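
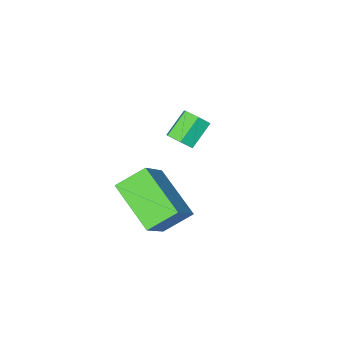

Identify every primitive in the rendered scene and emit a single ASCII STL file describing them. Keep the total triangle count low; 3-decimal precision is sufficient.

solid 
facet normal -0.642 -0.348 -0.684
outer loop
vertex 0.078 2.034 -2.073
vertex -0.849 2.433 -1.406
vertex 0.146 3.789 -3.03
endloop
endfacet
facet normal 0.766 -0.330 -0.551
outer loop
vertex 1.249 4.387 -1.854
vertex 0.078 2.034 -2.073
vertex 0.146 3.789 -3.03
endloop
endfacet
facet normal -0.642 -0.348 -0.684
outer loop
vertex 0.146 3.789 -3.03
vertex -0.849 2.433 -1.406
vertex -0.781 4.188 -2.363
endloop
endfacet
facet normal 0.034 0.878 -0.478
outer loop
vertex -0.781 4.188 -2.363
vertex 1.249 4.387 -1.854
vertex 0.146 3.789 -3.03
endloop
endfacet
facet normal -0.034 -0.878 0.478
outer loop
vertex 0.078 2.034 -2.073
vertex 0.254 3.031 -0.23
vertex -0.849 2.433 -1.406
endloop
endfacet
facet normal 0.766 -0.330 -0.551
outer loop
vertex 1.181 2.632 -0.897
vertex 0.078 2.034 -2.073
vertex 1.249 4.387 -1.854
endloop
endfacet
facet normal -0.034 -0.878 0.478
outer loop
vertex 1.181 2.632 -0.897
vertex 0.254 3.031 -0.23
vertex 0.078 2.034 -2.073
endloop
endfacet
facet normal -0.766 0.330 0.551
outer loop
vertex -0.849 2.433 -1.406
vertex 0.254 3.031 -0.23
vertex -0.781 4.188 -2.363
endloop
endfacet
facet normal 0.034 0.878 -0.478
outer loop
vertex 0.322 4.786 -1.187
vertex 1.249 4.387 -1.854
vertex -0.781 4.188 -2.363
endloop
endfacet
facet normal -0.766 0.330 0.551
outer loop
vertex -0.781 4.188 -2.363
vertex 0.254 3.031 -0.23
vertex 0.322 4.786 -1.187
endloop
endfacet
facet normal 0.642 0.348 0.684
outer loop
vertex 0.322 4.786 -1.187
vertex 1.181 2.632 -0.897
vertex 1.249 4.387 -1.854
endloop
endfacet
facet normal 0.642 0.348 0.684
outer loop
vertex 0.254 3.031 -0.23
vertex 1.181 2.632 -0.897
vertex 0.322 4.786 -1.187
endloop
endfacet
facet normal 0.757 0.129 -0.640
outer loop
vertex -2.62 0.458 -1.886
vertex -2.987 0.636 -2.284
vertex -2.749 1.011 -1.927
endloop
endfacet
facet normal 0.612 0.200 0.765
outer loop
vertex -2.62 0.458 -1.886
vertex -2.749 1.011 -1.927
vertex -3.506 0.306 -1.137
endloop
endfacet
facet normal 0.612 0.200 0.765
outer loop
vertex -3.506 0.306 -1.137
vertex -2.749 1.011 -1.927
vertex -3.635 0.859 -1.178
endloop
endfacet
facet normal -0.758 -0.129 0.639
outer loop
vertex -3.506 0.306 -1.137
vertex -3.635 0.859 -1.178
vertex -3.873 0.484 -1.536
endloop
endfacet
facet normal 0.756 0.130 -0.641
outer loop
vertex -2.749 1.011 -1.927
vertex -2.987 0.636 -2.284
vertex -3.117 1.19 -2.325
endloop
endfacet
facet normal 0.110 0.941 0.321
outer loop
vertex -2.749 1.011 -1.927
vertex -3.117 1.19 -2.325
vertex -3.635 0.859 -1.178
endloop
endfacet
facet normal 0.110 0.941 0.321
outer loop
vertex -3.635 0.859 -1.178
vertex -3.117 1.19 -2.325
vertex -4.002 1.038 -1.576
endloop
endfacet
facet normal -0.757 -0.130 0.640
outer loop
vertex -3.635 0.859 -1.178
vertex -4.002 1.038 -1.576
vertex -3.873 0.484 -1.536
endloop
endfacet
facet normal 0.758 0.131 -0.639
outer loop
vertex -3.117 1.19 -2.325
vertex -2.987 0.636 -2.284
vertex -3.354 0.814 -2.683
endloop
endfacet
facet normal -0.504 0.741 -0.445
outer loop
vertex -3.117 1.19 -2.325
vertex -3.354 0.814 -2.683
vertex -4.002 1.038 -1.576
endloop
endfacet
facet normal -0.503 0.741 -0.444
outer loop
vertex -4.002 1.038 -1.576
vertex -3.354 0.814 -2.683
vertex -4.24 0.662 -1.934
endloop
endfacet
facet normal -0.757 -0.130 0.640
outer loop
vertex -4.002 1.038 -1.576
vertex -4.24 0.662 -1.934
vertex -3.873 0.484 -1.536
endloop
endfacet
facet normal 0.758 0.129 -0.639
outer loop
vertex -3.354 0.814 -2.683
vertex -2.987 0.636 -2.284
vertex -3.225 0.261 -2.642
endloop
endfacet
facet normal -0.612 -0.200 -0.765
outer loop
vertex -3.354 0.814 -2.683
vertex -3.225 0.261 -2.642
vertex -4.24 0.662 -1.934
endloop
endfacet
facet normal -0.612 -0.200 -0.765
outer loop
vertex -4.24 0.662 -1.934
vertex -3.225 0.261 -2.642
vertex -4.111 0.109 -1.893
endloop
endfacet
facet normal -0.757 -0.129 0.640
outer loop
vertex -4.24 0.662 -1.934
vertex -4.111 0.109 -1.893
vertex -3.873 0.484 -1.536
endloop
endfacet
facet normal 0.757 0.130 -0.640
outer loop
vertex -3.225 0.261 -2.642
vertex -2.987 0.636 -2.284
vertex -2.858 0.082 -2.244
endloop
endfacet
facet normal -0.110 -0.941 -0.321
outer loop
vertex -3.225 0.261 -2.642
vertex -2.858 0.082 -2.244
vertex -4.111 0.109 -1.893
endloop
endfacet
facet normal -0.110 -0.941 -0.321
outer loop
vertex -4.111 0.109 -1.893
vertex -2.858 0.082 -2.244
vertex -3.743 -0.07 -1.495
endloop
endfacet
facet normal -0.756 -0.130 0.641
outer loop
vertex -4.111 0.109 -1.893
vertex -3.743 -0.07 -1.495
vertex -3.873 0.484 -1.536
endloop
endfacet
facet normal 0.757 0.130 -0.640
outer loop
vertex -2.858 0.082 -2.244
vertex -2.987 0.636 -2.284
vertex -2.62 0.458 -1.886
endloop
endfacet
facet normal 0.503 -0.741 0.444
outer loop
vertex -2.858 0.082 -2.244
vertex -2.62 0.458 -1.886
vertex -3.743 -0.07 -1.495
endloop
endfacet
facet normal 0.503 -0.741 0.445
outer loop
vertex -3.743 -0.07 -1.495
vertex -2.62 0.458 -1.886
vertex -3.506 0.306 -1.137
endloop
endfacet
facet normal -0.758 -0.131 0.639
outer loop
vertex -3.743 -0.07 -1.495
vertex -3.506 0.306 -1.137
vertex -3.873 0.484 -1.536
endloop
endfacet

endsolid


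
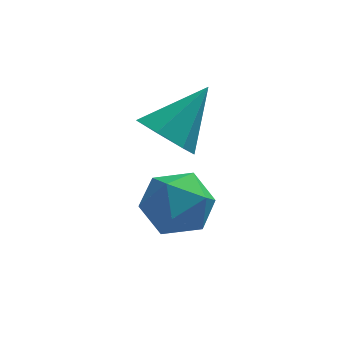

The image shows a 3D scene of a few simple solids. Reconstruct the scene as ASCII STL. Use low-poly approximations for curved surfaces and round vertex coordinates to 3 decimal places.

solid 
facet normal -0.763 0.021 0.646
outer loop
vertex 2.061 1.955 1.918
vertex 1.805 1.227 1.639
vertex 2.335 1.265 2.264
endloop
endfacet
facet normal -0.201 0.374 0.905
outer loop
vertex 2.061 1.955 1.918
vertex 2.335 1.265 2.264
vertex 2.852 1.886 2.122
endloop
endfacet
facet normal -0.037 0.895 0.445
outer loop
vertex 2.061 1.955 1.918
vertex 2.852 1.886 2.122
vertex 2.641 2.232 1.409
endloop
endfacet
facet normal -0.497 0.863 -0.097
outer loop
vertex 2.061 1.955 1.918
vertex 2.641 2.232 1.409
vertex 1.994 1.826 1.111
endloop
endfacet
facet normal -0.946 0.322 0.027
outer loop
vertex 2.061 1.955 1.918
vertex 1.994 1.826 1.111
vertex 1.805 1.227 1.639
endloop
endfacet
facet normal 0.351 -0.079 0.933
outer loop
vertex 2.852 1.886 2.122
vertex 2.335 1.265 2.264
vertex 3.086 1.114 1.969
endloop
endfacet
facet normal -0.559 -0.651 0.514
outer loop
vertex 2.335 1.265 2.264
vertex 1.805 1.227 1.639
vertex 2.439 0.708 1.671
endloop
endfacet
facet normal -0.856 -0.162 -0.491
outer loop
vertex 1.805 1.227 1.639
vertex 1.994 1.826 1.111
vertex 2.228 1.054 0.958
endloop
endfacet
facet normal -0.128 0.712 -0.691
outer loop
vertex 1.994 1.826 1.111
vertex 2.641 2.232 1.409
vertex 2.745 1.675 0.816
endloop
endfacet
facet normal 0.616 0.765 0.189
outer loop
vertex 2.641 2.232 1.409
vertex 2.852 1.886 2.122
vertex 3.275 1.713 1.441
endloop
endfacet
facet normal 0.497 -0.863 0.097
outer loop
vertex 3.019 0.985 1.162
vertex 3.086 1.114 1.969
vertex 2.439 0.708 1.671
endloop
endfacet
facet normal 0.037 -0.895 -0.445
outer loop
vertex 3.019 0.985 1.162
vertex 2.439 0.708 1.671
vertex 2.228 1.054 0.958
endloop
endfacet
facet normal 0.201 -0.374 -0.905
outer loop
vertex 3.019 0.985 1.162
vertex 2.228 1.054 0.958
vertex 2.745 1.675 0.816
endloop
endfacet
facet normal 0.763 -0.021 -0.646
outer loop
vertex 3.019 0.985 1.162
vertex 2.745 1.675 0.816
vertex 3.275 1.713 1.441
endloop
endfacet
facet normal 0.946 -0.322 -0.027
outer loop
vertex 3.019 0.985 1.162
vertex 3.275 1.713 1.441
vertex 3.086 1.114 1.969
endloop
endfacet
facet normal 0.128 -0.712 0.691
outer loop
vertex 2.439 0.708 1.671
vertex 3.086 1.114 1.969
vertex 2.335 1.265 2.264
endloop
endfacet
facet normal -0.616 -0.765 -0.189
outer loop
vertex 2.228 1.054 0.958
vertex 2.439 0.708 1.671
vertex 1.805 1.227 1.639
endloop
endfacet
facet normal -0.351 0.079 -0.933
outer loop
vertex 2.745 1.675 0.816
vertex 2.228 1.054 0.958
vertex 1.994 1.826 1.111
endloop
endfacet
facet normal 0.559 0.651 -0.514
outer loop
vertex 3.275 1.713 1.441
vertex 2.745 1.675 0.816
vertex 2.641 2.232 1.409
endloop
endfacet
facet normal 0.856 0.162 0.491
outer loop
vertex 3.086 1.114 1.969
vertex 3.275 1.713 1.441
vertex 2.852 1.886 2.122
endloop
endfacet
facet normal -0.589 -0.453 -0.669
outer loop
vertex 2.644 1.456 3.144
vertex 2.283 2.071 3.045
vertex 2.864 1.831 2.696
endloop
endfacet
facet normal 0.904 -0.416 0.096
outer loop
vertex 2.644 1.456 3.144
vertex 2.864 1.831 2.696
vertex 3.137 2.729 4.015
endloop
endfacet
facet normal -0.589 -0.454 -0.668
outer loop
vertex 2.864 1.831 2.696
vertex 2.283 2.071 3.045
vertex 2.647 2.386 2.51
endloop
endfacet
facet normal 0.906 0.237 -0.349
outer loop
vertex 2.864 1.831 2.696
vertex 2.647 2.386 2.51
vertex 3.137 2.729 4.015
endloop
endfacet
facet normal -0.590 -0.453 -0.668
outer loop
vertex 2.647 2.386 2.51
vertex 2.283 2.071 3.045
vertex 2.155 2.705 2.728
endloop
endfacet
facet normal 0.408 0.852 -0.327
outer loop
vertex 2.647 2.386 2.51
vertex 2.155 2.705 2.728
vertex 3.137 2.729 4.015
endloop
endfacet
facet normal -0.589 -0.453 -0.669
outer loop
vertex 2.155 2.705 2.728
vertex 2.283 2.071 3.045
vertex 1.76 2.546 3.184
endloop
endfacet
facet normal -0.218 0.965 0.148
outer loop
vertex 2.155 2.705 2.728
vertex 1.76 2.546 3.184
vertex 3.137 2.729 4.015
endloop
endfacet
facet normal -0.590 -0.454 -0.668
outer loop
vertex 1.76 2.546 3.184
vertex 2.283 2.071 3.045
vertex 1.758 2.03 3.536
endloop
endfacet
facet normal -0.497 0.490 0.716
outer loop
vertex 1.76 2.546 3.184
vertex 1.758 2.03 3.536
vertex 3.137 2.729 4.015
endloop
endfacet
facet normal -0.589 -0.454 -0.668
outer loop
vertex 1.758 2.03 3.536
vertex 2.283 2.071 3.045
vertex 2.151 1.545 3.519
endloop
endfacet
facet normal -0.222 -0.213 0.951
outer loop
vertex 1.758 2.03 3.536
vertex 2.151 1.545 3.519
vertex 3.137 2.729 4.015
endloop
endfacet
facet normal -0.590 -0.454 -0.668
outer loop
vertex 2.151 1.545 3.519
vertex 2.283 2.071 3.045
vertex 2.644 1.456 3.144
endloop
endfacet
facet normal 0.402 -0.618 0.676
outer loop
vertex 2.151 1.545 3.519
vertex 2.644 1.456 3.144
vertex 3.137 2.729 4.015
endloop
endfacet

endsolid


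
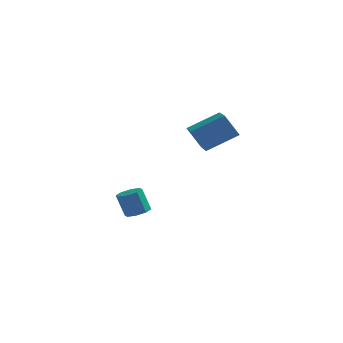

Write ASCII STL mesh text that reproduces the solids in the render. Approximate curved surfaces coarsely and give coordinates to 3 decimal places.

solid 
facet normal 0.359 -0.109 -0.927
outer loop
vertex -0.243 -0.532 -3.995
vertex -0.863 -0.642 -4.222
vertex -0.479 -0.099 -4.137
endloop
endfacet
facet normal 0.812 0.526 0.253
outer loop
vertex -0.243 -0.532 -3.995
vertex -0.479 -0.099 -4.137
vertex -0.716 -0.389 -2.771
endloop
endfacet
facet normal 0.812 0.526 0.253
outer loop
vertex -0.716 -0.389 -2.771
vertex -0.479 -0.099 -4.137
vertex -0.952 0.044 -2.913
endloop
endfacet
facet normal -0.358 0.109 0.927
outer loop
vertex -0.716 -0.389 -2.771
vertex -0.952 0.044 -2.913
vertex -1.337 -0.498 -2.998
endloop
endfacet
facet normal 0.359 -0.109 -0.927
outer loop
vertex -0.479 -0.099 -4.137
vertex -0.863 -0.642 -4.222
vertex -0.94 0.015 -4.329
endloop
endfacet
facet normal 0.247 0.969 -0.018
outer loop
vertex -0.479 -0.099 -4.137
vertex -0.94 0.015 -4.329
vertex -0.952 0.044 -2.913
endloop
endfacet
facet normal 0.246 0.969 -0.018
outer loop
vertex -0.952 0.044 -2.913
vertex -0.94 0.015 -4.329
vertex -1.414 0.158 -3.105
endloop
endfacet
facet normal -0.358 0.109 0.927
outer loop
vertex -0.952 0.044 -2.913
vertex -1.414 0.158 -3.105
vertex -1.337 -0.498 -2.998
endloop
endfacet
facet normal 0.358 -0.109 -0.927
outer loop
vertex -0.94 0.015 -4.329
vertex -0.863 -0.642 -4.222
vertex -1.357 -0.255 -4.458
endloop
endfacet
facet normal -0.460 0.843 -0.277
outer loop
vertex -0.94 0.015 -4.329
vertex -1.357 -0.255 -4.458
vertex -1.414 0.158 -3.105
endloop
endfacet
facet normal -0.461 0.843 -0.277
outer loop
vertex -1.414 0.158 -3.105
vertex -1.357 -0.255 -4.458
vertex -1.83 -0.112 -3.234
endloop
endfacet
facet normal -0.358 0.109 0.927
outer loop
vertex -1.414 0.158 -3.105
vertex -1.83 -0.112 -3.234
vertex -1.337 -0.498 -2.998
endloop
endfacet
facet normal 0.358 -0.109 -0.927
outer loop
vertex -1.357 -0.255 -4.458
vertex -0.863 -0.642 -4.222
vertex -1.484 -0.751 -4.449
endloop
endfacet
facet normal -0.900 0.224 -0.374
outer loop
vertex -1.357 -0.255 -4.458
vertex -1.484 -0.751 -4.449
vertex -1.83 -0.112 -3.234
endloop
endfacet
facet normal -0.900 0.224 -0.374
outer loop
vertex -1.83 -0.112 -3.234
vertex -1.484 -0.751 -4.449
vertex -1.957 -0.608 -3.225
endloop
endfacet
facet normal -0.359 0.109 0.927
outer loop
vertex -1.83 -0.112 -3.234
vertex -1.957 -0.608 -3.225
vertex -1.337 -0.498 -2.998
endloop
endfacet
facet normal 0.358 -0.109 -0.927
outer loop
vertex -1.484 -0.751 -4.449
vertex -0.863 -0.642 -4.222
vertex -1.248 -1.184 -4.307
endloop
endfacet
facet normal -0.812 -0.526 -0.253
outer loop
vertex -1.484 -0.751 -4.449
vertex -1.248 -1.184 -4.307
vertex -1.957 -0.608 -3.225
endloop
endfacet
facet normal -0.812 -0.526 -0.253
outer loop
vertex -1.957 -0.608 -3.225
vertex -1.248 -1.184 -4.307
vertex -1.721 -1.041 -3.083
endloop
endfacet
facet normal -0.359 0.109 0.927
outer loop
vertex -1.957 -0.608 -3.225
vertex -1.721 -1.041 -3.083
vertex -1.337 -0.498 -2.998
endloop
endfacet
facet normal 0.358 -0.109 -0.927
outer loop
vertex -1.248 -1.184 -4.307
vertex -0.863 -0.642 -4.222
vertex -0.786 -1.298 -4.115
endloop
endfacet
facet normal -0.247 -0.969 0.018
outer loop
vertex -1.248 -1.184 -4.307
vertex -0.786 -1.298 -4.115
vertex -1.721 -1.041 -3.083
endloop
endfacet
facet normal -0.247 -0.969 0.018
outer loop
vertex -1.721 -1.041 -3.083
vertex -0.786 -1.298 -4.115
vertex -1.26 -1.155 -2.891
endloop
endfacet
facet normal -0.359 0.109 0.927
outer loop
vertex -1.721 -1.041 -3.083
vertex -1.26 -1.155 -2.891
vertex -1.337 -0.498 -2.998
endloop
endfacet
facet normal 0.358 -0.109 -0.927
outer loop
vertex -0.786 -1.298 -4.115
vertex -0.863 -0.642 -4.222
vertex -0.37 -1.028 -3.986
endloop
endfacet
facet normal 0.461 -0.843 0.277
outer loop
vertex -0.786 -1.298 -4.115
vertex -0.37 -1.028 -3.986
vertex -1.26 -1.155 -2.891
endloop
endfacet
facet normal 0.461 -0.843 0.277
outer loop
vertex -1.26 -1.155 -2.891
vertex -0.37 -1.028 -3.986
vertex -0.843 -0.885 -2.762
endloop
endfacet
facet normal -0.358 0.109 0.927
outer loop
vertex -1.26 -1.155 -2.891
vertex -0.843 -0.885 -2.762
vertex -1.337 -0.498 -2.998
endloop
endfacet
facet normal 0.359 -0.109 -0.927
outer loop
vertex -0.37 -1.028 -3.986
vertex -0.863 -0.642 -4.222
vertex -0.243 -0.532 -3.995
endloop
endfacet
facet normal 0.900 -0.224 0.374
outer loop
vertex -0.37 -1.028 -3.986
vertex -0.243 -0.532 -3.995
vertex -0.843 -0.885 -2.762
endloop
endfacet
facet normal 0.900 -0.224 0.374
outer loop
vertex -0.843 -0.885 -2.762
vertex -0.243 -0.532 -3.995
vertex -0.716 -0.389 -2.771
endloop
endfacet
facet normal -0.358 0.109 0.927
outer loop
vertex -0.843 -0.885 -2.762
vertex -0.716 -0.389 -2.771
vertex -1.337 -0.498 -2.998
endloop
endfacet
facet normal -0.541 0.068 0.838
outer loop
vertex 3.643 -2.382 3.322
vertex 3.086 -0.818 2.836
vertex 2.259 -3.132 2.49
endloop
endfacet
facet normal 0.321 -0.904 0.281
outer loop
vertex 2.974 -3.222 1.384
vertex 3.643 -2.382 3.322
vertex 2.259 -3.132 2.49
endloop
endfacet
facet normal -0.541 0.068 0.838
outer loop
vertex 2.259 -3.132 2.49
vertex 3.086 -0.818 2.836
vertex 1.703 -1.568 2.004
endloop
endfacet
facet normal -0.777 -0.422 -0.468
outer loop
vertex 1.703 -1.568 2.004
vertex 2.974 -3.222 1.384
vertex 2.259 -3.132 2.49
endloop
endfacet
facet normal 0.777 0.422 0.468
outer loop
vertex 3.643 -2.382 3.322
vertex 3.801 -0.908 1.73
vertex 3.086 -0.818 2.836
endloop
endfacet
facet normal 0.321 -0.904 0.281
outer loop
vertex 4.357 -2.472 2.216
vertex 3.643 -2.382 3.322
vertex 2.974 -3.222 1.384
endloop
endfacet
facet normal 0.777 0.421 0.467
outer loop
vertex 4.357 -2.472 2.216
vertex 3.801 -0.908 1.73
vertex 3.643 -2.382 3.322
endloop
endfacet
facet normal -0.321 0.904 -0.281
outer loop
vertex 3.086 -0.818 2.836
vertex 3.801 -0.908 1.73
vertex 1.703 -1.568 2.004
endloop
endfacet
facet normal -0.777 -0.422 -0.467
outer loop
vertex 2.417 -1.658 0.898
vertex 2.974 -3.222 1.384
vertex 1.703 -1.568 2.004
endloop
endfacet
facet normal -0.321 0.904 -0.281
outer loop
vertex 1.703 -1.568 2.004
vertex 3.801 -0.908 1.73
vertex 2.417 -1.658 0.898
endloop
endfacet
facet normal 0.541 -0.068 -0.838
outer loop
vertex 2.417 -1.658 0.898
vertex 4.357 -2.472 2.216
vertex 2.974 -3.222 1.384
endloop
endfacet
facet normal 0.541 -0.068 -0.838
outer loop
vertex 3.801 -0.908 1.73
vertex 4.357 -2.472 2.216
vertex 2.417 -1.658 0.898
endloop
endfacet

endsolid


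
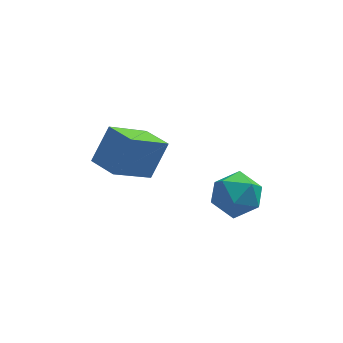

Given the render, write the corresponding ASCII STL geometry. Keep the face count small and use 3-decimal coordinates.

solid 
facet normal -0.433 -0.400 -0.808
outer loop
vertex -1.576 0.8 3.732
vertex -2.186 1.673 3.627
vertex -0.361 1.528 2.721
endloop
endfacet
facet normal 0.570 -0.816 0.097
outer loop
vertex 0.246 2.087 3.853
vertex -1.576 0.8 3.732
vertex -0.361 1.528 2.721
endloop
endfacet
facet normal -0.433 -0.398 -0.809
outer loop
vertex -0.361 1.528 2.721
vertex -2.186 1.673 3.627
vertex -0.97 2.401 2.617
endloop
endfacet
facet normal 0.698 0.418 -0.581
outer loop
vertex -0.97 2.401 2.617
vertex 0.246 2.087 3.853
vertex -0.361 1.528 2.721
endloop
endfacet
facet normal -0.698 -0.418 0.581
outer loop
vertex -1.576 0.8 3.732
vertex -1.579 2.232 4.759
vertex -2.186 1.673 3.627
endloop
endfacet
facet normal 0.570 -0.816 0.098
outer loop
vertex -0.97 1.359 4.863
vertex -1.576 0.8 3.732
vertex 0.246 2.087 3.853
endloop
endfacet
facet normal -0.698 -0.418 0.581
outer loop
vertex -0.97 1.359 4.863
vertex -1.579 2.232 4.759
vertex -1.576 0.8 3.732
endloop
endfacet
facet normal -0.570 0.816 -0.098
outer loop
vertex -2.186 1.673 3.627
vertex -1.579 2.232 4.759
vertex -0.97 2.401 2.617
endloop
endfacet
facet normal 0.698 0.418 -0.581
outer loop
vertex -0.364 2.96 3.748
vertex 0.246 2.087 3.853
vertex -0.97 2.401 2.617
endloop
endfacet
facet normal -0.570 0.816 -0.098
outer loop
vertex -0.97 2.401 2.617
vertex -1.579 2.232 4.759
vertex -0.364 2.96 3.748
endloop
endfacet
facet normal 0.432 0.399 0.808
outer loop
vertex -0.364 2.96 3.748
vertex -0.97 1.359 4.863
vertex 0.246 2.087 3.853
endloop
endfacet
facet normal 0.434 0.399 0.808
outer loop
vertex -1.579 2.232 4.759
vertex -0.97 1.359 4.863
vertex -0.364 2.96 3.748
endloop
endfacet
facet normal -0.903 0.278 -0.328
outer loop
vertex 1.719 0.511 2.11
vertex 1.331 0.032 2.772
vertex 1.549 0.899 2.908
endloop
endfacet
facet normal -0.415 0.780 -0.468
outer loop
vertex 1.719 0.511 2.11
vertex 1.549 0.899 2.908
vertex 2.331 1.061 2.484
endloop
endfacet
facet normal 0.095 0.485 -0.869
outer loop
vertex 1.719 0.511 2.11
vertex 2.331 1.061 2.484
vertex 2.596 0.294 2.085
endloop
endfacet
facet normal -0.077 -0.199 -0.977
outer loop
vertex 1.719 0.511 2.11
vertex 2.596 0.294 2.085
vertex 1.978 -0.342 2.263
endloop
endfacet
facet normal -0.694 -0.326 -0.642
outer loop
vertex 1.719 0.511 2.11
vertex 1.978 -0.342 2.263
vertex 1.331 0.032 2.772
endloop
endfacet
facet normal -0.121 0.981 0.151
outer loop
vertex 2.331 1.061 2.484
vertex 1.549 0.899 2.908
vertex 2.322 0.922 3.377
endloop
endfacet
facet normal -0.910 0.169 0.379
outer loop
vertex 1.549 0.899 2.908
vertex 1.331 0.032 2.772
vertex 1.704 0.286 3.555
endloop
endfacet
facet normal -0.572 -0.810 -0.132
outer loop
vertex 1.331 0.032 2.772
vertex 1.978 -0.342 2.263
vertex 1.969 -0.481 3.156
endloop
endfacet
facet normal 0.427 -0.603 -0.674
outer loop
vertex 1.978 -0.342 2.263
vertex 2.596 0.294 2.085
vertex 2.751 -0.319 2.732
endloop
endfacet
facet normal 0.705 0.503 -0.499
outer loop
vertex 2.596 0.294 2.085
vertex 2.331 1.061 2.484
vertex 2.969 0.548 2.868
endloop
endfacet
facet normal 0.077 0.199 0.977
outer loop
vertex 2.581 0.069 3.53
vertex 2.322 0.922 3.377
vertex 1.704 0.286 3.555
endloop
endfacet
facet normal -0.095 -0.485 0.869
outer loop
vertex 2.581 0.069 3.53
vertex 1.704 0.286 3.555
vertex 1.969 -0.481 3.156
endloop
endfacet
facet normal 0.415 -0.780 0.468
outer loop
vertex 2.581 0.069 3.53
vertex 1.969 -0.481 3.156
vertex 2.751 -0.319 2.732
endloop
endfacet
facet normal 0.903 -0.278 0.328
outer loop
vertex 2.581 0.069 3.53
vertex 2.751 -0.319 2.732
vertex 2.969 0.548 2.868
endloop
endfacet
facet normal 0.694 0.326 0.642
outer loop
vertex 2.581 0.069 3.53
vertex 2.969 0.548 2.868
vertex 2.322 0.922 3.377
endloop
endfacet
facet normal -0.427 0.603 0.674
outer loop
vertex 1.704 0.286 3.555
vertex 2.322 0.922 3.377
vertex 1.549 0.899 2.908
endloop
endfacet
facet normal -0.705 -0.503 0.499
outer loop
vertex 1.969 -0.481 3.156
vertex 1.704 0.286 3.555
vertex 1.331 0.032 2.772
endloop
endfacet
facet normal 0.121 -0.981 -0.151
outer loop
vertex 2.751 -0.319 2.732
vertex 1.969 -0.481 3.156
vertex 1.978 -0.342 2.263
endloop
endfacet
facet normal 0.910 -0.169 -0.379
outer loop
vertex 2.969 0.548 2.868
vertex 2.751 -0.319 2.732
vertex 2.596 0.294 2.085
endloop
endfacet
facet normal 0.572 0.810 0.132
outer loop
vertex 2.322 0.922 3.377
vertex 2.969 0.548 2.868
vertex 2.331 1.061 2.484
endloop
endfacet

endsolid


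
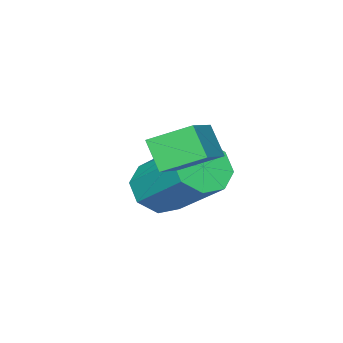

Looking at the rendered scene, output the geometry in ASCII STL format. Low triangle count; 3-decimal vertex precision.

solid 
facet normal -0.030 -0.750 -0.661
outer loop
vertex 0.109 -1.308 0.234
vertex -0.292 -1.725 0.726
vertex -0.464 -1.232 0.174
endloop
endfacet
facet normal 0.164 0.648 -0.744
outer loop
vertex 0.109 -1.308 0.234
vertex -0.464 -1.232 0.174
vertex 0.174 0.222 1.581
endloop
endfacet
facet normal 0.162 0.648 -0.744
outer loop
vertex 0.174 0.222 1.581
vertex -0.464 -1.232 0.174
vertex -0.4 0.298 1.522
endloop
endfacet
facet normal 0.031 0.750 0.660
outer loop
vertex 0.174 0.222 1.581
vertex -0.4 0.298 1.522
vertex -0.228 -0.195 2.074
endloop
endfacet
facet normal -0.032 -0.750 -0.660
outer loop
vertex -0.464 -1.232 0.174
vertex -0.292 -1.725 0.726
vertex -0.937 -1.444 0.438
endloop
endfacet
facet normal -0.581 0.552 -0.598
outer loop
vertex -0.464 -1.232 0.174
vertex -0.937 -1.444 0.438
vertex -0.4 0.298 1.522
endloop
endfacet
facet normal -0.581 0.552 -0.598
outer loop
vertex -0.4 0.298 1.522
vertex -0.937 -1.444 0.438
vertex -0.873 0.086 1.786
endloop
endfacet
facet normal 0.032 0.750 0.660
outer loop
vertex -0.4 0.298 1.522
vertex -0.873 0.086 1.786
vertex -0.228 -0.195 2.074
endloop
endfacet
facet normal -0.032 -0.750 -0.660
outer loop
vertex -0.937 -1.444 0.438
vertex -0.292 -1.725 0.726
vertex -1.032 -1.821 0.871
endloop
endfacet
facet normal -0.986 0.131 -0.102
outer loop
vertex -0.937 -1.444 0.438
vertex -1.032 -1.821 0.871
vertex -0.873 0.086 1.786
endloop
endfacet
facet normal -0.986 0.131 -0.102
outer loop
vertex -0.873 0.086 1.786
vertex -1.032 -1.821 0.871
vertex -0.968 -0.291 2.218
endloop
endfacet
facet normal 0.031 0.750 0.661
outer loop
vertex -0.873 0.086 1.786
vertex -0.968 -0.291 2.218
vertex -0.228 -0.195 2.074
endloop
endfacet
facet normal -0.032 -0.750 -0.661
outer loop
vertex -1.032 -1.821 0.871
vertex -0.292 -1.725 0.726
vertex -0.694 -2.142 1.219
endloop
endfacet
facet normal -0.813 -0.365 0.453
outer loop
vertex -1.032 -1.821 0.871
vertex -0.694 -2.142 1.219
vertex -0.968 -0.291 2.218
endloop
endfacet
facet normal -0.812 -0.365 0.454
outer loop
vertex -0.968 -0.291 2.218
vertex -0.694 -2.142 1.219
vertex -0.629 -0.612 2.566
endloop
endfacet
facet normal 0.031 0.750 0.661
outer loop
vertex -0.968 -0.291 2.218
vertex -0.629 -0.612 2.566
vertex -0.228 -0.195 2.074
endloop
endfacet
facet normal -0.031 -0.750 -0.660
outer loop
vertex -0.694 -2.142 1.219
vertex -0.292 -1.725 0.726
vertex -0.12 -2.218 1.278
endloop
endfacet
facet normal -0.162 -0.648 0.744
outer loop
vertex -0.694 -2.142 1.219
vertex -0.12 -2.218 1.278
vertex -0.629 -0.612 2.566
endloop
endfacet
facet normal -0.164 -0.648 0.744
outer loop
vertex -0.629 -0.612 2.566
vertex -0.12 -2.218 1.278
vertex -0.056 -0.688 2.626
endloop
endfacet
facet normal 0.030 0.750 0.661
outer loop
vertex -0.629 -0.612 2.566
vertex -0.056 -0.688 2.626
vertex -0.228 -0.195 2.074
endloop
endfacet
facet normal -0.032 -0.750 -0.660
outer loop
vertex -0.12 -2.218 1.278
vertex -0.292 -1.725 0.726
vertex 0.353 -2.006 1.014
endloop
endfacet
facet normal 0.581 -0.552 0.598
outer loop
vertex -0.12 -2.218 1.278
vertex 0.353 -2.006 1.014
vertex -0.056 -0.688 2.626
endloop
endfacet
facet normal 0.581 -0.552 0.598
outer loop
vertex -0.056 -0.688 2.626
vertex 0.353 -2.006 1.014
vertex 0.417 -0.476 2.362
endloop
endfacet
facet normal 0.032 0.750 0.660
outer loop
vertex -0.056 -0.688 2.626
vertex 0.417 -0.476 2.362
vertex -0.228 -0.195 2.074
endloop
endfacet
facet normal -0.031 -0.750 -0.661
outer loop
vertex 0.353 -2.006 1.014
vertex -0.292 -1.725 0.726
vertex 0.448 -1.629 0.582
endloop
endfacet
facet normal 0.986 -0.131 0.102
outer loop
vertex 0.353 -2.006 1.014
vertex 0.448 -1.629 0.582
vertex 0.417 -0.476 2.362
endloop
endfacet
facet normal 0.986 -0.131 0.102
outer loop
vertex 0.417 -0.476 2.362
vertex 0.448 -1.629 0.582
vertex 0.512 -0.099 1.929
endloop
endfacet
facet normal 0.032 0.750 0.660
outer loop
vertex 0.417 -0.476 2.362
vertex 0.512 -0.099 1.929
vertex -0.228 -0.195 2.074
endloop
endfacet
facet normal -0.031 -0.750 -0.661
outer loop
vertex 0.448 -1.629 0.582
vertex -0.292 -1.725 0.726
vertex 0.109 -1.308 0.234
endloop
endfacet
facet normal 0.812 0.366 -0.454
outer loop
vertex 0.448 -1.629 0.582
vertex 0.109 -1.308 0.234
vertex 0.512 -0.099 1.929
endloop
endfacet
facet normal 0.813 0.365 -0.453
outer loop
vertex 0.512 -0.099 1.929
vertex 0.109 -1.308 0.234
vertex 0.174 0.222 1.581
endloop
endfacet
facet normal 0.032 0.750 0.661
outer loop
vertex 0.512 -0.099 1.929
vertex 0.174 0.222 1.581
vertex -0.228 -0.195 2.074
endloop
endfacet
facet normal -0.583 0.676 0.451
outer loop
vertex -0.417 -0.187 3.31
vertex 0.541 0.297 3.823
vertex -0.32 0.366 2.607
endloop
endfacet
facet normal -0.805 -0.407 -0.431
outer loop
vertex 0.339 -0.397 2.097
vertex -0.417 -0.187 3.31
vertex -0.32 0.366 2.607
endloop
endfacet
facet normal -0.584 0.675 0.451
outer loop
vertex -0.32 0.366 2.607
vertex 0.541 0.297 3.823
vertex 0.638 0.851 3.12
endloop
endfacet
facet normal 0.107 0.615 -0.781
outer loop
vertex 0.638 0.851 3.12
vertex 0.339 -0.397 2.097
vertex -0.32 0.366 2.607
endloop
endfacet
facet normal -0.108 -0.615 0.781
outer loop
vertex -0.417 -0.187 3.31
vertex 1.2 -0.466 3.313
vertex 0.541 0.297 3.823
endloop
endfacet
facet normal -0.805 -0.407 -0.432
outer loop
vertex 0.242 -0.951 2.8
vertex -0.417 -0.187 3.31
vertex 0.339 -0.397 2.097
endloop
endfacet
facet normal -0.107 -0.614 0.782
outer loop
vertex 0.242 -0.951 2.8
vertex 1.2 -0.466 3.313
vertex -0.417 -0.187 3.31
endloop
endfacet
facet normal 0.805 0.407 0.432
outer loop
vertex 0.541 0.297 3.823
vertex 1.2 -0.466 3.313
vertex 0.638 0.851 3.12
endloop
endfacet
facet normal 0.108 0.615 -0.781
outer loop
vertex 1.297 0.087 2.61
vertex 0.339 -0.397 2.097
vertex 0.638 0.851 3.12
endloop
endfacet
facet normal 0.805 0.407 0.431
outer loop
vertex 0.638 0.851 3.12
vertex 1.2 -0.466 3.313
vertex 1.297 0.087 2.61
endloop
endfacet
facet normal 0.583 -0.675 -0.452
outer loop
vertex 1.297 0.087 2.61
vertex 0.242 -0.951 2.8
vertex 0.339 -0.397 2.097
endloop
endfacet
facet normal 0.583 -0.676 -0.451
outer loop
vertex 1.2 -0.466 3.313
vertex 0.242 -0.951 2.8
vertex 1.297 0.087 2.61
endloop
endfacet

endsolid


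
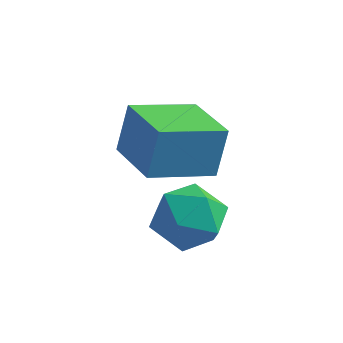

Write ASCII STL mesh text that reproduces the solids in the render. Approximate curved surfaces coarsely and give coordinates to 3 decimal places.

solid 
facet normal -0.675 -0.679 0.289
outer loop
vertex 1.622 -0.408 1.996
vertex 0.229 0.85 1.701
vertex 1.489 -0.902 0.522
endloop
endfacet
facet normal 0.733 -0.662 0.156
outer loop
vertex 2.851 0.47 -0.061
vertex 1.622 -0.408 1.996
vertex 1.489 -0.902 0.522
endloop
endfacet
facet normal -0.674 -0.679 0.289
outer loop
vertex 1.489 -0.902 0.522
vertex 0.229 0.85 1.701
vertex 0.095 0.356 0.227
endloop
endfacet
facet normal -0.086 -0.316 -0.945
outer loop
vertex 0.095 0.356 0.227
vertex 2.851 0.47 -0.061
vertex 1.489 -0.902 0.522
endloop
endfacet
facet normal 0.086 0.316 0.945
outer loop
vertex 1.622 -0.408 1.996
vertex 1.591 2.222 1.118
vertex 0.229 0.85 1.701
endloop
endfacet
facet normal 0.733 -0.662 0.155
outer loop
vertex 2.985 0.964 1.413
vertex 1.622 -0.408 1.996
vertex 2.851 0.47 -0.061
endloop
endfacet
facet normal 0.086 0.316 0.945
outer loop
vertex 2.985 0.964 1.413
vertex 1.591 2.222 1.118
vertex 1.622 -0.408 1.996
endloop
endfacet
facet normal -0.733 0.662 -0.155
outer loop
vertex 0.229 0.85 1.701
vertex 1.591 2.222 1.118
vertex 0.095 0.356 0.227
endloop
endfacet
facet normal -0.086 -0.316 -0.945
outer loop
vertex 1.458 1.728 -0.356
vertex 2.851 0.47 -0.061
vertex 0.095 0.356 0.227
endloop
endfacet
facet normal -0.733 0.662 -0.156
outer loop
vertex 0.095 0.356 0.227
vertex 1.591 2.222 1.118
vertex 1.458 1.728 -0.356
endloop
endfacet
facet normal 0.675 0.679 -0.289
outer loop
vertex 1.458 1.728 -0.356
vertex 2.985 0.964 1.413
vertex 2.851 0.47 -0.061
endloop
endfacet
facet normal 0.674 0.680 -0.289
outer loop
vertex 1.591 2.222 1.118
vertex 2.985 0.964 1.413
vertex 1.458 1.728 -0.356
endloop
endfacet
facet normal -0.953 -0.144 0.268
outer loop
vertex 1.785 -0.737 -0.479
vertex 1.931 -1.829 -0.545
vertex 2.12 -1.304 0.407
endloop
endfacet
facet normal -0.695 0.457 0.555
outer loop
vertex 1.785 -0.737 -0.479
vertex 2.12 -1.304 0.407
vertex 2.576 -0.326 0.173
endloop
endfacet
facet normal -0.476 0.879 0.023
outer loop
vertex 1.785 -0.737 -0.479
vertex 2.576 -0.326 0.173
vertex 2.668 -0.247 -0.925
endloop
endfacet
facet normal -0.599 0.540 -0.592
outer loop
vertex 1.785 -0.737 -0.479
vertex 2.668 -0.247 -0.925
vertex 2.269 -1.176 -1.369
endloop
endfacet
facet normal -0.893 -0.093 -0.440
outer loop
vertex 1.785 -0.737 -0.479
vertex 2.269 -1.176 -1.369
vertex 1.931 -1.829 -0.545
endloop
endfacet
facet normal -0.125 0.286 0.950
outer loop
vertex 2.576 -0.326 0.173
vertex 2.12 -1.304 0.407
vertex 3.211 -1.164 0.509
endloop
endfacet
facet normal -0.542 -0.686 0.486
outer loop
vertex 2.12 -1.304 0.407
vertex 1.931 -1.829 -0.545
vertex 2.812 -2.093 0.065
endloop
endfacet
facet normal -0.446 -0.603 -0.661
outer loop
vertex 1.931 -1.829 -0.545
vertex 2.269 -1.176 -1.369
vertex 2.904 -2.014 -1.033
endloop
endfacet
facet normal 0.031 0.420 -0.907
outer loop
vertex 2.269 -1.176 -1.369
vertex 2.668 -0.247 -0.925
vertex 3.36 -1.036 -1.267
endloop
endfacet
facet normal 0.229 0.969 0.089
outer loop
vertex 2.668 -0.247 -0.925
vertex 2.576 -0.326 0.173
vertex 3.549 -0.511 -0.315
endloop
endfacet
facet normal 0.599 -0.540 0.592
outer loop
vertex 3.695 -1.603 -0.381
vertex 3.211 -1.164 0.509
vertex 2.812 -2.093 0.065
endloop
endfacet
facet normal 0.476 -0.879 -0.023
outer loop
vertex 3.695 -1.603 -0.381
vertex 2.812 -2.093 0.065
vertex 2.904 -2.014 -1.033
endloop
endfacet
facet normal 0.695 -0.457 -0.555
outer loop
vertex 3.695 -1.603 -0.381
vertex 2.904 -2.014 -1.033
vertex 3.36 -1.036 -1.267
endloop
endfacet
facet normal 0.953 0.144 -0.268
outer loop
vertex 3.695 -1.603 -0.381
vertex 3.36 -1.036 -1.267
vertex 3.549 -0.511 -0.315
endloop
endfacet
facet normal 0.893 0.093 0.440
outer loop
vertex 3.695 -1.603 -0.381
vertex 3.549 -0.511 -0.315
vertex 3.211 -1.164 0.509
endloop
endfacet
facet normal -0.031 -0.420 0.907
outer loop
vertex 2.812 -2.093 0.065
vertex 3.211 -1.164 0.509
vertex 2.12 -1.304 0.407
endloop
endfacet
facet normal -0.229 -0.969 -0.089
outer loop
vertex 2.904 -2.014 -1.033
vertex 2.812 -2.093 0.065
vertex 1.931 -1.829 -0.545
endloop
endfacet
facet normal 0.125 -0.286 -0.950
outer loop
vertex 3.36 -1.036 -1.267
vertex 2.904 -2.014 -1.033
vertex 2.269 -1.176 -1.369
endloop
endfacet
facet normal 0.542 0.686 -0.486
outer loop
vertex 3.549 -0.511 -0.315
vertex 3.36 -1.036 -1.267
vertex 2.668 -0.247 -0.925
endloop
endfacet
facet normal 0.446 0.603 0.661
outer loop
vertex 3.211 -1.164 0.509
vertex 3.549 -0.511 -0.315
vertex 2.576 -0.326 0.173
endloop
endfacet

endsolid


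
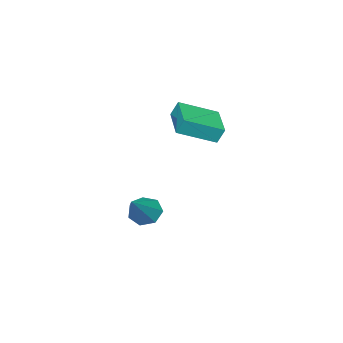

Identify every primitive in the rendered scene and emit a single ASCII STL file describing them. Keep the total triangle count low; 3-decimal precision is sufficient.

solid 
facet normal -0.703 0.599 -0.383
outer loop
vertex -0.478 3.615 1.069
vertex 0.79 4.937 0.812
vertex -0.324 3.323 0.33
endloop
endfacet
facet normal -0.685 -0.715 0.140
outer loop
vertex 0.99 2.203 1.048
vertex -0.478 3.615 1.069
vertex -0.324 3.323 0.33
endloop
endfacet
facet normal -0.703 0.599 -0.383
outer loop
vertex -0.324 3.323 0.33
vertex 0.79 4.937 0.812
vertex 0.944 4.645 0.073
endloop
endfacet
facet normal 0.191 -0.361 -0.913
outer loop
vertex 0.944 4.645 0.073
vertex 0.99 2.203 1.048
vertex -0.324 3.323 0.33
endloop
endfacet
facet normal -0.191 0.361 0.913
outer loop
vertex -0.478 3.615 1.069
vertex 2.104 3.817 1.53
vertex 0.79 4.937 0.812
endloop
endfacet
facet normal -0.685 -0.715 0.140
outer loop
vertex 0.836 2.495 1.787
vertex -0.478 3.615 1.069
vertex 0.99 2.203 1.048
endloop
endfacet
facet normal -0.191 0.361 0.913
outer loop
vertex 0.836 2.495 1.787
vertex 2.104 3.817 1.53
vertex -0.478 3.615 1.069
endloop
endfacet
facet normal 0.685 0.715 -0.140
outer loop
vertex 0.79 4.937 0.812
vertex 2.104 3.817 1.53
vertex 0.944 4.645 0.073
endloop
endfacet
facet normal 0.191 -0.361 -0.913
outer loop
vertex 2.258 3.525 0.791
vertex 0.99 2.203 1.048
vertex 0.944 4.645 0.073
endloop
endfacet
facet normal 0.685 0.715 -0.140
outer loop
vertex 0.944 4.645 0.073
vertex 2.104 3.817 1.53
vertex 2.258 3.525 0.791
endloop
endfacet
facet normal 0.703 -0.599 0.383
outer loop
vertex 2.258 3.525 0.791
vertex 0.836 2.495 1.787
vertex 0.99 2.203 1.048
endloop
endfacet
facet normal 0.703 -0.599 0.383
outer loop
vertex 2.104 3.817 1.53
vertex 0.836 2.495 1.787
vertex 2.258 3.525 0.791
endloop
endfacet
facet normal -0.722 -0.222 -0.656
outer loop
vertex 2.369 1.644 -5.249
vertex 1.859 1.521 -4.646
vertex 2.009 2.2 -5.041
endloop
endfacet
facet normal 0.678 0.599 -0.426
outer loop
vertex 2.369 1.644 -5.249
vertex 2.009 2.2 -5.041
vertex 3.281 1.959 -3.354
endloop
endfacet
facet normal -0.722 -0.222 -0.656
outer loop
vertex 2.009 2.2 -5.041
vertex 1.859 1.521 -4.646
vertex 1.536 2.244 -4.535
endloop
endfacet
facet normal 0.135 0.990 0.040
outer loop
vertex 2.009 2.2 -5.041
vertex 1.536 2.244 -4.535
vertex 3.281 1.959 -3.354
endloop
endfacet
facet normal -0.722 -0.222 -0.655
outer loop
vertex 1.536 2.244 -4.535
vertex 1.859 1.521 -4.646
vertex 1.306 1.744 -4.112
endloop
endfacet
facet normal -0.323 0.693 0.644
outer loop
vertex 1.536 2.244 -4.535
vertex 1.306 1.744 -4.112
vertex 3.281 1.959 -3.354
endloop
endfacet
facet normal -0.722 -0.223 -0.655
outer loop
vertex 1.306 1.744 -4.112
vertex 1.859 1.521 -4.646
vertex 1.493 1.076 -4.091
endloop
endfacet
facet normal -0.351 -0.069 0.934
outer loop
vertex 1.306 1.744 -4.112
vertex 1.493 1.076 -4.091
vertex 3.281 1.959 -3.354
endloop
endfacet
facet normal -0.722 -0.223 -0.655
outer loop
vertex 1.493 1.076 -4.091
vertex 1.859 1.521 -4.646
vertex 1.955 0.742 -4.487
endloop
endfacet
facet normal 0.071 -0.720 0.690
outer loop
vertex 1.493 1.076 -4.091
vertex 1.955 0.742 -4.487
vertex 3.281 1.959 -3.354
endloop
endfacet
facet normal -0.721 -0.223 -0.656
outer loop
vertex 1.955 0.742 -4.487
vertex 1.859 1.521 -4.646
vertex 2.346 0.995 -5.003
endloop
endfacet
facet normal 0.627 -0.773 0.096
outer loop
vertex 1.955 0.742 -4.487
vertex 2.346 0.995 -5.003
vertex 3.281 1.959 -3.354
endloop
endfacet
facet normal -0.721 -0.223 -0.656
outer loop
vertex 2.346 0.995 -5.003
vertex 1.859 1.521 -4.646
vertex 2.369 1.644 -5.249
endloop
endfacet
facet normal 0.897 -0.184 -0.401
outer loop
vertex 2.346 0.995 -5.003
vertex 2.369 1.644 -5.249
vertex 3.281 1.959 -3.354
endloop
endfacet

endsolid


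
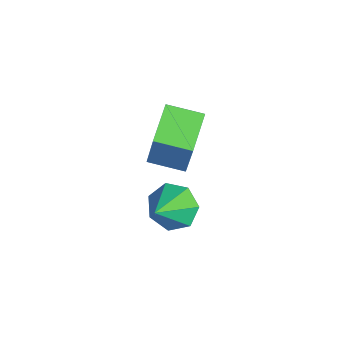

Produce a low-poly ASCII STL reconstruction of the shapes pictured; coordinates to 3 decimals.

solid 
facet normal -0.901 0.330 0.280
outer loop
vertex -3.612 2.792 4.08
vertex -3.214 4.098 3.82
vertex -4.271 2.613 2.168
endloop
endfacet
facet normal -0.286 -0.940 0.187
outer loop
vertex -2.766 2.062 1.7
vertex -3.612 2.792 4.08
vertex -4.271 2.613 2.168
endloop
endfacet
facet normal -0.901 0.330 0.280
outer loop
vertex -4.271 2.613 2.168
vertex -3.214 4.098 3.82
vertex -3.874 3.919 1.908
endloop
endfacet
facet normal -0.325 -0.089 -0.941
outer loop
vertex -3.874 3.919 1.908
vertex -2.766 2.062 1.7
vertex -4.271 2.613 2.168
endloop
endfacet
facet normal 0.325 0.088 0.942
outer loop
vertex -3.612 2.792 4.08
vertex -1.709 3.547 3.352
vertex -3.214 4.098 3.82
endloop
endfacet
facet normal -0.286 -0.940 0.187
outer loop
vertex -2.106 2.241 3.612
vertex -3.612 2.792 4.08
vertex -2.766 2.062 1.7
endloop
endfacet
facet normal 0.325 0.089 0.942
outer loop
vertex -2.106 2.241 3.612
vertex -1.709 3.547 3.352
vertex -3.612 2.792 4.08
endloop
endfacet
facet normal 0.286 0.940 -0.187
outer loop
vertex -3.214 4.098 3.82
vertex -1.709 3.547 3.352
vertex -3.874 3.919 1.908
endloop
endfacet
facet normal -0.325 -0.088 -0.942
outer loop
vertex -2.368 3.368 1.44
vertex -2.766 2.062 1.7
vertex -3.874 3.919 1.908
endloop
endfacet
facet normal 0.286 0.940 -0.187
outer loop
vertex -3.874 3.919 1.908
vertex -1.709 3.547 3.352
vertex -2.368 3.368 1.44
endloop
endfacet
facet normal 0.901 -0.330 -0.280
outer loop
vertex -2.368 3.368 1.44
vertex -2.106 2.241 3.612
vertex -2.766 2.062 1.7
endloop
endfacet
facet normal 0.902 -0.330 -0.280
outer loop
vertex -1.709 3.547 3.352
vertex -2.106 2.241 3.612
vertex -2.368 3.368 1.44
endloop
endfacet
facet normal -0.673 0.424 -0.607
outer loop
vertex -2.02 2.73 -1.696
vertex -2.591 2.94 -0.916
vertex -1.877 3.491 -1.323
endloop
endfacet
facet normal 0.951 -0.028 -0.308
outer loop
vertex -2.02 2.73 -1.696
vertex -1.877 3.491 -1.323
vertex -1.449 2.22 0.116
endloop
endfacet
facet normal -0.673 0.424 -0.606
outer loop
vertex -1.877 3.491 -1.323
vertex -2.591 2.94 -0.916
vertex -2.272 3.837 -0.643
endloop
endfacet
facet normal 0.826 0.521 0.215
outer loop
vertex -1.877 3.491 -1.323
vertex -2.272 3.837 -0.643
vertex -1.449 2.22 0.116
endloop
endfacet
facet normal -0.672 0.424 -0.607
outer loop
vertex -2.272 3.837 -0.643
vertex -2.591 2.94 -0.916
vertex -2.908 3.508 -0.169
endloop
endfacet
facet normal 0.314 0.530 0.788
outer loop
vertex -2.272 3.837 -0.643
vertex -2.908 3.508 -0.169
vertex -1.449 2.22 0.116
endloop
endfacet
facet normal -0.672 0.424 -0.607
outer loop
vertex -2.908 3.508 -0.169
vertex -2.591 2.94 -0.916
vertex -3.306 2.751 -0.257
endloop
endfacet
facet normal -0.199 -0.009 0.980
outer loop
vertex -2.908 3.508 -0.169
vertex -3.306 2.751 -0.257
vertex -1.449 2.22 0.116
endloop
endfacet
facet normal -0.672 0.424 -0.607
outer loop
vertex -3.306 2.751 -0.257
vertex -2.591 2.94 -0.916
vertex -3.166 2.137 -0.841
endloop
endfacet
facet normal -0.327 -0.689 0.646
outer loop
vertex -3.306 2.751 -0.257
vertex -3.166 2.137 -0.841
vertex -1.449 2.22 0.116
endloop
endfacet
facet normal -0.672 0.424 -0.607
outer loop
vertex -3.166 2.137 -0.841
vertex -2.591 2.94 -0.916
vertex -2.593 2.128 -1.481
endloop
endfacet
facet normal 0.027 -0.999 0.038
outer loop
vertex -3.166 2.137 -0.841
vertex -2.593 2.128 -1.481
vertex -1.449 2.22 0.116
endloop
endfacet
facet normal -0.673 0.424 -0.607
outer loop
vertex -2.593 2.128 -1.481
vertex -2.591 2.94 -0.916
vertex -2.02 2.73 -1.696
endloop
endfacet
facet normal 0.595 -0.705 -0.386
outer loop
vertex -2.593 2.128 -1.481
vertex -2.02 2.73 -1.696
vertex -1.449 2.22 0.116
endloop
endfacet

endsolid


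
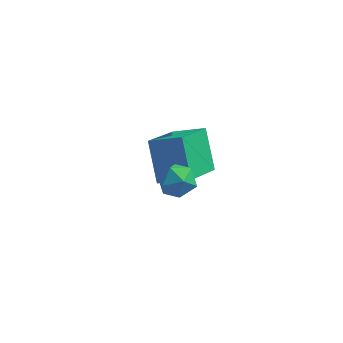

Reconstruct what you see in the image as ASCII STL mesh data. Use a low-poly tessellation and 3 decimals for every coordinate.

solid 
facet normal -0.325 0.562 0.760
outer loop
vertex -3.573 -0.574 -1.433
vertex -3.17 1.005 -2.429
vertex -4.67 -0.585 -1.894
endloop
endfacet
facet normal -0.211 -0.827 0.521
outer loop
vertex -4.15 -1.485 -3.111
vertex -3.573 -0.574 -1.433
vertex -4.67 -0.585 -1.894
endloop
endfacet
facet normal -0.325 0.562 0.760
outer loop
vertex -4.67 -0.585 -1.894
vertex -3.17 1.005 -2.429
vertex -4.267 0.994 -2.89
endloop
endfacet
facet normal -0.922 -0.009 -0.387
outer loop
vertex -4.267 0.994 -2.89
vertex -4.15 -1.485 -3.111
vertex -4.67 -0.585 -1.894
endloop
endfacet
facet normal 0.922 0.009 0.387
outer loop
vertex -3.573 -0.574 -1.433
vertex -2.65 0.105 -3.646
vertex -3.17 1.005 -2.429
endloop
endfacet
facet normal -0.211 -0.827 0.521
outer loop
vertex -3.053 -1.474 -2.65
vertex -3.573 -0.574 -1.433
vertex -4.15 -1.485 -3.111
endloop
endfacet
facet normal 0.922 0.009 0.387
outer loop
vertex -3.053 -1.474 -2.65
vertex -2.65 0.105 -3.646
vertex -3.573 -0.574 -1.433
endloop
endfacet
facet normal 0.211 0.827 -0.521
outer loop
vertex -3.17 1.005 -2.429
vertex -2.65 0.105 -3.646
vertex -4.267 0.994 -2.89
endloop
endfacet
facet normal -0.922 -0.009 -0.387
outer loop
vertex -3.747 0.094 -4.107
vertex -4.15 -1.485 -3.111
vertex -4.267 0.994 -2.89
endloop
endfacet
facet normal 0.211 0.827 -0.521
outer loop
vertex -4.267 0.994 -2.89
vertex -2.65 0.105 -3.646
vertex -3.747 0.094 -4.107
endloop
endfacet
facet normal 0.325 -0.562 -0.760
outer loop
vertex -3.747 0.094 -4.107
vertex -3.053 -1.474 -2.65
vertex -4.15 -1.485 -3.111
endloop
endfacet
facet normal 0.325 -0.562 -0.760
outer loop
vertex -2.65 0.105 -3.646
vertex -3.053 -1.474 -2.65
vertex -3.747 0.094 -4.107
endloop
endfacet
facet normal -0.771 -0.292 0.566
outer loop
vertex -3.584 -3.594 -0.287
vertex -3.27 -4.161 -0.152
vertex -3.183 -3.634 0.239
endloop
endfacet
facet normal -0.707 0.418 0.571
outer loop
vertex -3.584 -3.594 -0.287
vertex -3.183 -3.634 0.239
vertex -3.174 -3.094 -0.145
endloop
endfacet
facet normal -0.754 0.648 -0.104
outer loop
vertex -3.584 -3.594 -0.287
vertex -3.174 -3.094 -0.145
vertex -3.254 -3.288 -0.773
endloop
endfacet
facet normal -0.848 0.081 -0.524
outer loop
vertex -3.584 -3.594 -0.287
vertex -3.254 -3.288 -0.773
vertex -3.314 -3.948 -0.778
endloop
endfacet
facet normal -0.858 -0.501 -0.110
outer loop
vertex -3.584 -3.594 -0.287
vertex -3.314 -3.948 -0.778
vertex -3.27 -4.161 -0.152
endloop
endfacet
facet normal -0.056 0.579 0.813
outer loop
vertex -3.174 -3.094 -0.145
vertex -3.183 -3.634 0.239
vertex -2.606 -3.352 0.078
endloop
endfacet
facet normal -0.159 -0.571 0.805
outer loop
vertex -3.183 -3.634 0.239
vertex -3.27 -4.161 -0.152
vertex -2.666 -4.012 0.073
endloop
endfacet
facet normal -0.300 -0.909 -0.288
outer loop
vertex -3.27 -4.161 -0.152
vertex -3.314 -3.948 -0.778
vertex -2.746 -4.206 -0.555
endloop
endfacet
facet normal -0.284 0.033 -0.958
outer loop
vertex -3.314 -3.948 -0.778
vertex -3.254 -3.288 -0.773
vertex -2.737 -3.666 -0.939
endloop
endfacet
facet normal -0.132 0.952 -0.277
outer loop
vertex -3.254 -3.288 -0.773
vertex -3.174 -3.094 -0.145
vertex -2.65 -3.139 -0.548
endloop
endfacet
facet normal 0.848 -0.081 0.524
outer loop
vertex -2.336 -3.706 -0.413
vertex -2.606 -3.352 0.078
vertex -2.666 -4.012 0.073
endloop
endfacet
facet normal 0.754 -0.648 0.104
outer loop
vertex -2.336 -3.706 -0.413
vertex -2.666 -4.012 0.073
vertex -2.746 -4.206 -0.555
endloop
endfacet
facet normal 0.707 -0.418 -0.571
outer loop
vertex -2.336 -3.706 -0.413
vertex -2.746 -4.206 -0.555
vertex -2.737 -3.666 -0.939
endloop
endfacet
facet normal 0.771 0.292 -0.566
outer loop
vertex -2.336 -3.706 -0.413
vertex -2.737 -3.666 -0.939
vertex -2.65 -3.139 -0.548
endloop
endfacet
facet normal 0.858 0.501 0.110
outer loop
vertex -2.336 -3.706 -0.413
vertex -2.65 -3.139 -0.548
vertex -2.606 -3.352 0.078
endloop
endfacet
facet normal 0.284 -0.033 0.958
outer loop
vertex -2.666 -4.012 0.073
vertex -2.606 -3.352 0.078
vertex -3.183 -3.634 0.239
endloop
endfacet
facet normal 0.132 -0.952 0.277
outer loop
vertex -2.746 -4.206 -0.555
vertex -2.666 -4.012 0.073
vertex -3.27 -4.161 -0.152
endloop
endfacet
facet normal 0.056 -0.579 -0.813
outer loop
vertex -2.737 -3.666 -0.939
vertex -2.746 -4.206 -0.555
vertex -3.314 -3.948 -0.778
endloop
endfacet
facet normal 0.159 0.571 -0.805
outer loop
vertex -2.65 -3.139 -0.548
vertex -2.737 -3.666 -0.939
vertex -3.254 -3.288 -0.773
endloop
endfacet
facet normal 0.300 0.909 0.288
outer loop
vertex -2.606 -3.352 0.078
vertex -2.65 -3.139 -0.548
vertex -3.174 -3.094 -0.145
endloop
endfacet

endsolid


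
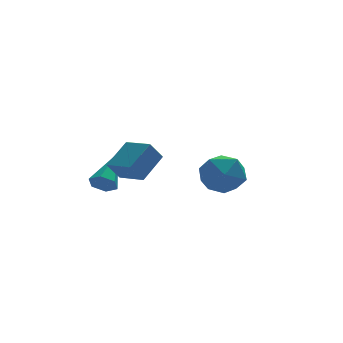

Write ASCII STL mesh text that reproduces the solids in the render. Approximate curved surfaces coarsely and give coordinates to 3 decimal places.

solid 
facet normal -0.665 -0.494 -0.560
outer loop
vertex -1.136 -2.241 -0.498
vertex -1.813 -1.042 -0.751
vertex -0.544 -2.084 -1.339
endloop
endfacet
facet normal 0.484 -0.856 0.181
outer loop
vertex 0.513 -1.298 -0.449
vertex -1.136 -2.241 -0.498
vertex -0.544 -2.084 -1.339
endloop
endfacet
facet normal -0.665 -0.494 -0.560
outer loop
vertex -0.544 -2.084 -1.339
vertex -1.813 -1.042 -0.751
vertex -1.222 -0.885 -1.592
endloop
endfacet
facet normal 0.569 0.151 -0.809
outer loop
vertex -1.222 -0.885 -1.592
vertex 0.513 -1.298 -0.449
vertex -0.544 -2.084 -1.339
endloop
endfacet
facet normal -0.569 -0.151 0.809
outer loop
vertex -1.136 -2.241 -0.498
vertex -0.756 -0.256 0.139
vertex -1.813 -1.042 -0.751
endloop
endfacet
facet normal 0.484 -0.856 0.180
outer loop
vertex -0.078 -1.455 0.392
vertex -1.136 -2.241 -0.498
vertex 0.513 -1.298 -0.449
endloop
endfacet
facet normal -0.568 -0.151 0.809
outer loop
vertex -0.078 -1.455 0.392
vertex -0.756 -0.256 0.139
vertex -1.136 -2.241 -0.498
endloop
endfacet
facet normal -0.484 0.856 -0.181
outer loop
vertex -1.813 -1.042 -0.751
vertex -0.756 -0.256 0.139
vertex -1.222 -0.885 -1.592
endloop
endfacet
facet normal 0.569 0.150 -0.809
outer loop
vertex -0.164 -0.099 -0.702
vertex 0.513 -1.298 -0.449
vertex -1.222 -0.885 -1.592
endloop
endfacet
facet normal -0.484 0.856 -0.181
outer loop
vertex -1.222 -0.885 -1.592
vertex -0.756 -0.256 0.139
vertex -0.164 -0.099 -0.702
endloop
endfacet
facet normal 0.665 0.494 0.560
outer loop
vertex -0.164 -0.099 -0.702
vertex -0.078 -1.455 0.392
vertex 0.513 -1.298 -0.449
endloop
endfacet
facet normal 0.665 0.494 0.560
outer loop
vertex -0.756 -0.256 0.139
vertex -0.078 -1.455 0.392
vertex -0.164 -0.099 -0.702
endloop
endfacet
facet normal -0.495 -0.710 -0.500
outer loop
vertex -1.059 0.543 -2.42
vertex -1.441 1.012 -2.708
vertex -0.869 0.819 -3.0
endloop
endfacet
facet normal 0.921 -0.369 0.126
outer loop
vertex -1.059 0.543 -2.42
vertex -0.869 0.819 -3.0
vertex -0.359 2.568 -1.612
endloop
endfacet
facet normal -0.495 -0.711 -0.500
outer loop
vertex -0.869 0.819 -3.0
vertex -1.441 1.012 -2.708
vertex -1.252 1.288 -3.288
endloop
endfacet
facet normal 0.760 0.253 -0.598
outer loop
vertex -0.869 0.819 -3.0
vertex -1.252 1.288 -3.288
vertex -0.359 2.568 -1.612
endloop
endfacet
facet normal -0.496 -0.710 -0.500
outer loop
vertex -1.252 1.288 -3.288
vertex -1.441 1.012 -2.708
vertex -1.823 1.481 -2.996
endloop
endfacet
facet normal -0.033 0.803 -0.595
outer loop
vertex -1.252 1.288 -3.288
vertex -1.823 1.481 -2.996
vertex -0.359 2.568 -1.612
endloop
endfacet
facet normal -0.494 -0.710 -0.501
outer loop
vertex -1.823 1.481 -2.996
vertex -1.441 1.012 -2.708
vertex -2.013 1.204 -2.416
endloop
endfacet
facet normal -0.668 0.733 0.131
outer loop
vertex -1.823 1.481 -2.996
vertex -2.013 1.204 -2.416
vertex -0.359 2.568 -1.612
endloop
endfacet
facet normal -0.494 -0.710 -0.501
outer loop
vertex -2.013 1.204 -2.416
vertex -1.441 1.012 -2.708
vertex -1.631 0.735 -2.128
endloop
endfacet
facet normal -0.507 0.112 0.855
outer loop
vertex -2.013 1.204 -2.416
vertex -1.631 0.735 -2.128
vertex -0.359 2.568 -1.612
endloop
endfacet
facet normal -0.494 -0.710 -0.501
outer loop
vertex -1.631 0.735 -2.128
vertex -1.441 1.012 -2.708
vertex -1.059 0.543 -2.42
endloop
endfacet
facet normal 0.287 -0.439 0.851
outer loop
vertex -1.631 0.735 -2.128
vertex -1.059 0.543 -2.42
vertex -0.359 2.568 -1.612
endloop
endfacet
facet normal -0.922 0.158 0.352
outer loop
vertex 3.157 2.059 -2.751
vertex 2.868 0.897 -2.985
vertex 3.335 1.203 -1.9
endloop
endfacet
facet normal -0.449 0.581 0.679
outer loop
vertex 3.157 2.059 -2.751
vertex 3.335 1.203 -1.9
vertex 4.177 2.066 -2.082
endloop
endfacet
facet normal -0.125 0.976 0.180
outer loop
vertex 3.157 2.059 -2.751
vertex 4.177 2.066 -2.082
vertex 4.231 2.294 -3.279
endloop
endfacet
facet normal -0.398 0.797 -0.455
outer loop
vertex 3.157 2.059 -2.751
vertex 4.231 2.294 -3.279
vertex 3.421 1.571 -3.837
endloop
endfacet
facet normal -0.891 0.292 -0.348
outer loop
vertex 3.157 2.059 -2.751
vertex 3.421 1.571 -3.837
vertex 2.868 0.897 -2.985
endloop
endfacet
facet normal 0.044 0.165 0.985
outer loop
vertex 4.177 2.066 -2.082
vertex 3.335 1.203 -1.9
vertex 4.519 0.909 -1.903
endloop
endfacet
facet normal -0.723 -0.518 0.457
outer loop
vertex 3.335 1.203 -1.9
vertex 2.868 0.897 -2.985
vertex 3.709 0.186 -2.461
endloop
endfacet
facet normal -0.672 -0.303 -0.676
outer loop
vertex 2.868 0.897 -2.985
vertex 3.421 1.571 -3.837
vertex 3.763 0.414 -3.658
endloop
endfacet
facet normal 0.126 0.514 -0.848
outer loop
vertex 3.421 1.571 -3.837
vertex 4.231 2.294 -3.279
vertex 4.605 1.277 -3.84
endloop
endfacet
facet normal 0.568 0.803 0.179
outer loop
vertex 4.231 2.294 -3.279
vertex 4.177 2.066 -2.082
vertex 5.072 1.583 -2.755
endloop
endfacet
facet normal 0.398 -0.797 0.455
outer loop
vertex 4.783 0.421 -2.989
vertex 4.519 0.909 -1.903
vertex 3.709 0.186 -2.461
endloop
endfacet
facet normal 0.125 -0.976 -0.180
outer loop
vertex 4.783 0.421 -2.989
vertex 3.709 0.186 -2.461
vertex 3.763 0.414 -3.658
endloop
endfacet
facet normal 0.449 -0.581 -0.679
outer loop
vertex 4.783 0.421 -2.989
vertex 3.763 0.414 -3.658
vertex 4.605 1.277 -3.84
endloop
endfacet
facet normal 0.922 -0.158 -0.352
outer loop
vertex 4.783 0.421 -2.989
vertex 4.605 1.277 -3.84
vertex 5.072 1.583 -2.755
endloop
endfacet
facet normal 0.891 -0.292 0.348
outer loop
vertex 4.783 0.421 -2.989
vertex 5.072 1.583 -2.755
vertex 4.519 0.909 -1.903
endloop
endfacet
facet normal -0.126 -0.514 0.848
outer loop
vertex 3.709 0.186 -2.461
vertex 4.519 0.909 -1.903
vertex 3.335 1.203 -1.9
endloop
endfacet
facet normal -0.568 -0.803 -0.179
outer loop
vertex 3.763 0.414 -3.658
vertex 3.709 0.186 -2.461
vertex 2.868 0.897 -2.985
endloop
endfacet
facet normal -0.044 -0.165 -0.985
outer loop
vertex 4.605 1.277 -3.84
vertex 3.763 0.414 -3.658
vertex 3.421 1.571 -3.837
endloop
endfacet
facet normal 0.723 0.518 -0.457
outer loop
vertex 5.072 1.583 -2.755
vertex 4.605 1.277 -3.84
vertex 4.231 2.294 -3.279
endloop
endfacet
facet normal 0.672 0.303 0.676
outer loop
vertex 4.519 0.909 -1.903
vertex 5.072 1.583 -2.755
vertex 4.177 2.066 -2.082
endloop
endfacet

endsolid


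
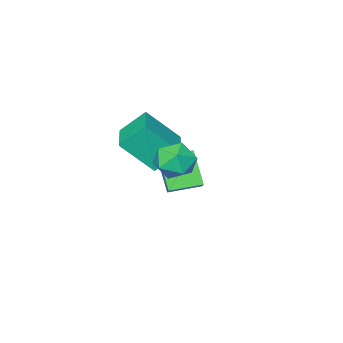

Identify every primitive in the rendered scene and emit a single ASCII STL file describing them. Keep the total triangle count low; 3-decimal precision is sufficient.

solid 
facet normal 0.049 0.954 0.297
outer loop
vertex 1.728 3.35 1.771
vertex 0.881 3.221 2.325
vertex 1.795 3.044 2.742
endloop
endfacet
facet normal 0.701 0.692 0.170
outer loop
vertex 1.728 3.35 1.771
vertex 1.795 3.044 2.742
vertex 2.389 2.617 2.03
endloop
endfacet
facet normal 0.721 0.471 -0.508
outer loop
vertex 1.728 3.35 1.771
vertex 2.389 2.617 2.03
vertex 1.842 2.531 1.174
endloop
endfacet
facet normal 0.082 0.594 -0.800
outer loop
vertex 1.728 3.35 1.771
vertex 1.842 2.531 1.174
vertex 0.91 2.904 1.356
endloop
endfacet
facet normal -0.334 0.893 -0.302
outer loop
vertex 1.728 3.35 1.771
vertex 0.91 2.904 1.356
vertex 0.881 3.221 2.325
endloop
endfacet
facet normal 0.797 0.124 0.591
outer loop
vertex 2.389 2.617 2.03
vertex 1.795 3.044 2.742
vertex 1.95 2.036 2.744
endloop
endfacet
facet normal -0.258 0.546 0.797
outer loop
vertex 1.795 3.044 2.742
vertex 0.881 3.221 2.325
vertex 1.018 2.409 2.926
endloop
endfacet
facet normal -0.876 0.449 -0.173
outer loop
vertex 0.881 3.221 2.325
vertex 0.91 2.904 1.356
vertex 0.471 2.323 2.07
endloop
endfacet
facet normal -0.204 -0.033 -0.978
outer loop
vertex 0.91 2.904 1.356
vertex 1.842 2.531 1.174
vertex 1.065 1.896 1.358
endloop
endfacet
facet normal 0.830 -0.235 -0.507
outer loop
vertex 1.842 2.531 1.174
vertex 2.389 2.617 2.03
vertex 1.979 1.719 1.775
endloop
endfacet
facet normal -0.082 -0.594 0.800
outer loop
vertex 1.132 1.59 2.329
vertex 1.95 2.036 2.744
vertex 1.018 2.409 2.926
endloop
endfacet
facet normal -0.721 -0.471 0.508
outer loop
vertex 1.132 1.59 2.329
vertex 1.018 2.409 2.926
vertex 0.471 2.323 2.07
endloop
endfacet
facet normal -0.701 -0.692 -0.170
outer loop
vertex 1.132 1.59 2.329
vertex 0.471 2.323 2.07
vertex 1.065 1.896 1.358
endloop
endfacet
facet normal -0.049 -0.954 -0.297
outer loop
vertex 1.132 1.59 2.329
vertex 1.065 1.896 1.358
vertex 1.979 1.719 1.775
endloop
endfacet
facet normal 0.334 -0.893 0.302
outer loop
vertex 1.132 1.59 2.329
vertex 1.979 1.719 1.775
vertex 1.95 2.036 2.744
endloop
endfacet
facet normal 0.204 0.033 0.978
outer loop
vertex 1.018 2.409 2.926
vertex 1.95 2.036 2.744
vertex 1.795 3.044 2.742
endloop
endfacet
facet normal -0.830 0.235 0.507
outer loop
vertex 0.471 2.323 2.07
vertex 1.018 2.409 2.926
vertex 0.881 3.221 2.325
endloop
endfacet
facet normal -0.797 -0.124 -0.591
outer loop
vertex 1.065 1.896 1.358
vertex 0.471 2.323 2.07
vertex 0.91 2.904 1.356
endloop
endfacet
facet normal 0.258 -0.546 -0.797
outer loop
vertex 1.979 1.719 1.775
vertex 1.065 1.896 1.358
vertex 1.842 2.531 1.174
endloop
endfacet
facet normal 0.876 -0.449 0.173
outer loop
vertex 1.95 2.036 2.744
vertex 1.979 1.719 1.775
vertex 2.389 2.617 2.03
endloop
endfacet
facet normal -0.864 0.482 0.145
outer loop
vertex -3.751 -2.427 -1.26
vertex -3.381 -1.294 -2.828
vertex -4.181 -3.035 -1.8
endloop
endfacet
facet normal -0.187 -0.575 0.796
outer loop
vertex -2.799 -3.806 -2.032
vertex -3.751 -2.427 -1.26
vertex -4.181 -3.035 -1.8
endloop
endfacet
facet normal -0.864 0.482 0.145
outer loop
vertex -4.181 -3.035 -1.8
vertex -3.381 -1.294 -2.828
vertex -3.811 -1.902 -3.369
endloop
endfacet
facet normal -0.467 -0.661 -0.587
outer loop
vertex -3.811 -1.902 -3.369
vertex -2.799 -3.806 -2.032
vertex -4.181 -3.035 -1.8
endloop
endfacet
facet normal 0.467 0.661 0.588
outer loop
vertex -3.751 -2.427 -1.26
vertex -1.999 -2.065 -3.06
vertex -3.381 -1.294 -2.828
endloop
endfacet
facet normal -0.188 -0.575 0.796
outer loop
vertex -2.369 -3.198 -1.491
vertex -3.751 -2.427 -1.26
vertex -2.799 -3.806 -2.032
endloop
endfacet
facet normal 0.467 0.661 0.587
outer loop
vertex -2.369 -3.198 -1.491
vertex -1.999 -2.065 -3.06
vertex -3.751 -2.427 -1.26
endloop
endfacet
facet normal 0.188 0.576 -0.796
outer loop
vertex -3.381 -1.294 -2.828
vertex -1.999 -2.065 -3.06
vertex -3.811 -1.902 -3.369
endloop
endfacet
facet normal -0.467 -0.661 -0.588
outer loop
vertex -2.429 -2.673 -3.6
vertex -2.799 -3.806 -2.032
vertex -3.811 -1.902 -3.369
endloop
endfacet
facet normal 0.188 0.575 -0.797
outer loop
vertex -3.811 -1.902 -3.369
vertex -1.999 -2.065 -3.06
vertex -2.429 -2.673 -3.6
endloop
endfacet
facet normal 0.864 -0.482 -0.145
outer loop
vertex -2.429 -2.673 -3.6
vertex -2.369 -3.198 -1.491
vertex -2.799 -3.806 -2.032
endloop
endfacet
facet normal 0.864 -0.482 -0.145
outer loop
vertex -1.999 -2.065 -3.06
vertex -2.369 -3.198 -1.491
vertex -2.429 -2.673 -3.6
endloop
endfacet
facet normal -0.630 -0.776 -0.043
outer loop
vertex -1.594 -3.132 1.636
vertex -2.732 -2.123 0.088
vertex -0.671 -3.819 0.51
endloop
endfacet
facet normal 0.524 -0.465 0.713
outer loop
vertex 0.532 -2.337 0.592
vertex -1.594 -3.132 1.636
vertex -0.671 -3.819 0.51
endloop
endfacet
facet normal -0.630 -0.776 -0.043
outer loop
vertex -0.671 -3.819 0.51
vertex -2.732 -2.123 0.088
vertex -1.809 -2.809 -1.038
endloop
endfacet
facet normal 0.573 -0.427 -0.700
outer loop
vertex -1.809 -2.809 -1.038
vertex 0.532 -2.337 0.592
vertex -0.671 -3.819 0.51
endloop
endfacet
facet normal -0.573 0.427 0.700
outer loop
vertex -1.594 -3.132 1.636
vertex -1.529 -0.641 0.17
vertex -2.732 -2.123 0.088
endloop
endfacet
facet normal 0.524 -0.465 0.713
outer loop
vertex -0.391 -1.651 1.718
vertex -1.594 -3.132 1.636
vertex 0.532 -2.337 0.592
endloop
endfacet
facet normal -0.573 0.427 0.700
outer loop
vertex -0.391 -1.651 1.718
vertex -1.529 -0.641 0.17
vertex -1.594 -3.132 1.636
endloop
endfacet
facet normal -0.524 0.465 -0.713
outer loop
vertex -2.732 -2.123 0.088
vertex -1.529 -0.641 0.17
vertex -1.809 -2.809 -1.038
endloop
endfacet
facet normal 0.573 -0.427 -0.700
outer loop
vertex -0.606 -1.328 -0.956
vertex 0.532 -2.337 0.592
vertex -1.809 -2.809 -1.038
endloop
endfacet
facet normal -0.524 0.465 -0.713
outer loop
vertex -1.809 -2.809 -1.038
vertex -1.529 -0.641 0.17
vertex -0.606 -1.328 -0.956
endloop
endfacet
facet normal 0.629 0.776 0.043
outer loop
vertex -0.606 -1.328 -0.956
vertex -0.391 -1.651 1.718
vertex 0.532 -2.337 0.592
endloop
endfacet
facet normal 0.630 0.776 0.043
outer loop
vertex -1.529 -0.641 0.17
vertex -0.391 -1.651 1.718
vertex -0.606 -1.328 -0.956
endloop
endfacet

endsolid


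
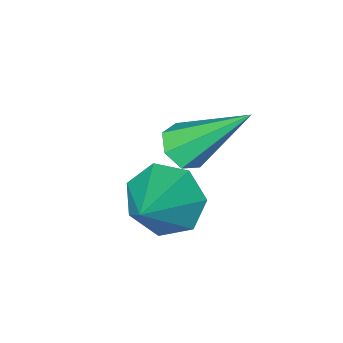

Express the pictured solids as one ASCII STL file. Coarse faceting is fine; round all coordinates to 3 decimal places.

solid 
facet normal -0.669 -0.500 -0.550
outer loop
vertex -1.578 2.686 0.783
vertex -1.901 2.385 1.45
vertex -2.09 3.06 1.066
endloop
endfacet
facet normal 0.392 0.833 -0.391
outer loop
vertex -1.578 2.686 0.783
vertex -2.09 3.06 1.066
vertex -0.979 3.075 2.21
endloop
endfacet
facet normal -0.668 -0.500 -0.551
outer loop
vertex -2.09 3.06 1.066
vertex -1.901 2.385 1.45
vertex -2.46 2.925 1.637
endloop
endfacet
facet normal -0.151 0.979 0.134
outer loop
vertex -2.09 3.06 1.066
vertex -2.46 2.925 1.637
vertex -0.979 3.075 2.21
endloop
endfacet
facet normal -0.668 -0.501 -0.551
outer loop
vertex -2.46 2.925 1.637
vertex -1.901 2.385 1.45
vertex -2.409 2.383 2.068
endloop
endfacet
facet normal -0.347 0.563 0.750
outer loop
vertex -2.46 2.925 1.637
vertex -2.409 2.383 2.068
vertex -0.979 3.075 2.21
endloop
endfacet
facet normal -0.668 -0.500 -0.551
outer loop
vertex -2.409 2.383 2.068
vertex -1.901 2.385 1.45
vertex -1.975 1.842 2.033
endloop
endfacet
facet normal -0.049 -0.103 0.993
outer loop
vertex -2.409 2.383 2.068
vertex -1.975 1.842 2.033
vertex -0.979 3.075 2.21
endloop
endfacet
facet normal -0.668 -0.500 -0.551
outer loop
vertex -1.975 1.842 2.033
vertex -1.901 2.385 1.45
vertex -1.486 1.71 1.56
endloop
endfacet
facet normal 0.519 -0.517 0.681
outer loop
vertex -1.975 1.842 2.033
vertex -1.486 1.71 1.56
vertex -0.979 3.075 2.21
endloop
endfacet
facet normal -0.669 -0.501 -0.550
outer loop
vertex -1.486 1.71 1.56
vertex -1.901 2.385 1.45
vertex -1.309 2.085 1.003
endloop
endfacet
facet normal 0.929 -0.368 0.048
outer loop
vertex -1.486 1.71 1.56
vertex -1.309 2.085 1.003
vertex -0.979 3.075 2.21
endloop
endfacet
facet normal -0.669 -0.501 -0.550
outer loop
vertex -1.309 2.085 1.003
vertex -1.901 2.385 1.45
vertex -1.578 2.686 0.783
endloop
endfacet
facet normal 0.872 0.233 -0.430
outer loop
vertex -1.309 2.085 1.003
vertex -1.578 2.686 0.783
vertex -0.979 3.075 2.21
endloop
endfacet
facet normal 0.430 -0.507 -0.747
outer loop
vertex -2.727 0.968 1.107
vertex -3.232 0.834 0.907
vertex -2.916 1.28 0.786
endloop
endfacet
facet normal 0.685 0.681 0.259
outer loop
vertex -2.727 0.968 1.107
vertex -2.916 1.28 0.786
vertex -4.088 1.846 2.393
endloop
endfacet
facet normal 0.431 -0.508 -0.746
outer loop
vertex -2.916 1.28 0.786
vertex -3.232 0.834 0.907
vertex -3.343 1.256 0.556
endloop
endfacet
facet normal 0.092 0.958 -0.271
outer loop
vertex -2.916 1.28 0.786
vertex -3.343 1.256 0.556
vertex -4.088 1.846 2.393
endloop
endfacet
facet normal 0.428 -0.509 -0.747
outer loop
vertex -3.343 1.256 0.556
vertex -3.232 0.834 0.907
vertex -3.687 0.915 0.591
endloop
endfacet
facet normal -0.649 0.607 -0.458
outer loop
vertex -3.343 1.256 0.556
vertex -3.687 0.915 0.591
vertex -4.088 1.846 2.393
endloop
endfacet
facet normal 0.428 -0.509 -0.747
outer loop
vertex -3.687 0.915 0.591
vertex -3.232 0.834 0.907
vertex -3.689 0.513 0.864
endloop
endfacet
facet normal -0.981 -0.106 -0.163
outer loop
vertex -3.687 0.915 0.591
vertex -3.689 0.513 0.864
vertex -4.088 1.846 2.393
endloop
endfacet
facet normal 0.427 -0.508 -0.747
outer loop
vertex -3.689 0.513 0.864
vertex -3.232 0.834 0.907
vertex -3.346 0.353 1.169
endloop
endfacet
facet normal -0.652 -0.647 0.394
outer loop
vertex -3.689 0.513 0.864
vertex -3.346 0.353 1.169
vertex -4.088 1.846 2.393
endloop
endfacet
facet normal 0.431 -0.508 -0.746
outer loop
vertex -3.346 0.353 1.169
vertex -3.232 0.834 0.907
vertex -2.918 0.556 1.278
endloop
endfacet
facet normal 0.086 -0.606 0.791
outer loop
vertex -3.346 0.353 1.169
vertex -2.918 0.556 1.278
vertex -4.088 1.846 2.393
endloop
endfacet
facet normal 0.430 -0.509 -0.746
outer loop
vertex -2.918 0.556 1.278
vertex -3.232 0.834 0.907
vertex -2.727 0.968 1.107
endloop
endfacet
facet normal 0.682 -0.013 0.731
outer loop
vertex -2.918 0.556 1.278
vertex -2.727 0.968 1.107
vertex -4.088 1.846 2.393
endloop
endfacet

endsolid


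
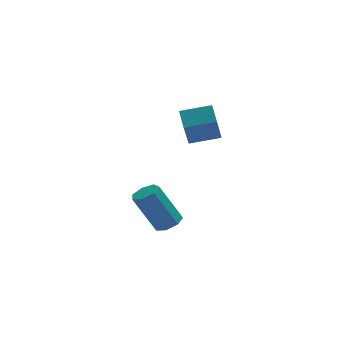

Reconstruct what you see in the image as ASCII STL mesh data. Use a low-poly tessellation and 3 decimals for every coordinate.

solid 
facet normal -0.971 0.123 -0.206
outer loop
vertex 1.619 1.988 2.404
vertex 1.625 2.936 2.941
vertex 2.018 2.781 1.001
endloop
endfacet
facet normal -0.005 -0.870 -0.493
outer loop
vertex 3.415 2.604 1.299
vertex 1.619 1.988 2.404
vertex 2.018 2.781 1.001
endloop
endfacet
facet normal -0.971 0.122 -0.206
outer loop
vertex 2.018 2.781 1.001
vertex 1.625 2.936 2.941
vertex 2.023 3.729 1.538
endloop
endfacet
facet normal 0.241 0.477 -0.845
outer loop
vertex 2.023 3.729 1.538
vertex 3.415 2.604 1.299
vertex 2.018 2.781 1.001
endloop
endfacet
facet normal -0.241 -0.477 0.845
outer loop
vertex 1.619 1.988 2.404
vertex 3.022 2.759 3.239
vertex 1.625 2.936 2.941
endloop
endfacet
facet normal -0.005 -0.870 -0.493
outer loop
vertex 3.017 1.811 2.702
vertex 1.619 1.988 2.404
vertex 3.415 2.604 1.299
endloop
endfacet
facet normal -0.241 -0.477 0.845
outer loop
vertex 3.017 1.811 2.702
vertex 3.022 2.759 3.239
vertex 1.619 1.988 2.404
endloop
endfacet
facet normal 0.005 0.870 0.493
outer loop
vertex 1.625 2.936 2.941
vertex 3.022 2.759 3.239
vertex 2.023 3.729 1.538
endloop
endfacet
facet normal 0.241 0.477 -0.845
outer loop
vertex 3.421 3.552 1.836
vertex 3.415 2.604 1.299
vertex 2.023 3.729 1.538
endloop
endfacet
facet normal 0.005 0.870 0.493
outer loop
vertex 2.023 3.729 1.538
vertex 3.022 2.759 3.239
vertex 3.421 3.552 1.836
endloop
endfacet
facet normal 0.971 -0.123 0.206
outer loop
vertex 3.421 3.552 1.836
vertex 3.017 1.811 2.702
vertex 3.415 2.604 1.299
endloop
endfacet
facet normal 0.971 -0.122 0.207
outer loop
vertex 3.022 2.759 3.239
vertex 3.017 1.811 2.702
vertex 3.421 3.552 1.836
endloop
endfacet
facet normal 0.456 -0.131 -0.880
outer loop
vertex 1.546 2.938 -3.516
vertex 1.072 2.467 -3.691
vertex 1.062 3.149 -3.798
endloop
endfacet
facet normal 0.372 0.926 0.054
outer loop
vertex 1.546 2.938 -3.516
vertex 1.062 3.149 -3.798
vertex 0.561 3.223 -1.615
endloop
endfacet
facet normal 0.372 0.926 0.054
outer loop
vertex 0.561 3.223 -1.615
vertex 1.062 3.149 -3.798
vertex 0.077 3.434 -1.897
endloop
endfacet
facet normal -0.455 0.132 0.880
outer loop
vertex 0.561 3.223 -1.615
vertex 0.077 3.434 -1.897
vertex 0.088 2.753 -1.789
endloop
endfacet
facet normal 0.457 -0.131 -0.880
outer loop
vertex 1.062 3.149 -3.798
vertex 1.072 2.467 -3.691
vertex 0.586 2.847 -4.0
endloop
endfacet
facet normal -0.399 0.853 -0.335
outer loop
vertex 1.062 3.149 -3.798
vertex 0.586 2.847 -4.0
vertex 0.077 3.434 -1.897
endloop
endfacet
facet normal -0.400 0.853 -0.335
outer loop
vertex 0.077 3.434 -1.897
vertex 0.586 2.847 -4.0
vertex -0.399 3.132 -2.098
endloop
endfacet
facet normal -0.456 0.132 0.880
outer loop
vertex 0.077 3.434 -1.897
vertex -0.399 3.132 -2.098
vertex 0.088 2.753 -1.789
endloop
endfacet
facet normal 0.456 -0.133 -0.880
outer loop
vertex 0.586 2.847 -4.0
vertex 1.072 2.467 -3.691
vertex 0.476 2.259 -3.968
endloop
endfacet
facet normal -0.871 0.137 -0.472
outer loop
vertex 0.586 2.847 -4.0
vertex 0.476 2.259 -3.968
vertex -0.399 3.132 -2.098
endloop
endfacet
facet normal -0.871 0.138 -0.472
outer loop
vertex -0.399 3.132 -2.098
vertex 0.476 2.259 -3.968
vertex -0.509 2.544 -2.067
endloop
endfacet
facet normal -0.456 0.132 0.880
outer loop
vertex -0.399 3.132 -2.098
vertex -0.509 2.544 -2.067
vertex 0.088 2.753 -1.789
endloop
endfacet
facet normal 0.455 -0.132 -0.880
outer loop
vertex 0.476 2.259 -3.968
vertex 1.072 2.467 -3.691
vertex 0.815 1.828 -3.728
endloop
endfacet
facet normal -0.687 -0.681 -0.254
outer loop
vertex 0.476 2.259 -3.968
vertex 0.815 1.828 -3.728
vertex -0.509 2.544 -2.067
endloop
endfacet
facet normal -0.686 -0.682 -0.253
outer loop
vertex -0.509 2.544 -2.067
vertex 0.815 1.828 -3.728
vertex -0.169 2.113 -1.827
endloop
endfacet
facet normal -0.456 0.131 0.880
outer loop
vertex -0.509 2.544 -2.067
vertex -0.169 2.113 -1.827
vertex 0.088 2.753 -1.789
endloop
endfacet
facet normal 0.457 -0.133 -0.880
outer loop
vertex 0.815 1.828 -3.728
vertex 1.072 2.467 -3.691
vertex 1.348 1.879 -3.459
endloop
endfacet
facet normal 0.016 -0.988 0.156
outer loop
vertex 0.815 1.828 -3.728
vertex 1.348 1.879 -3.459
vertex -0.169 2.113 -1.827
endloop
endfacet
facet normal 0.016 -0.988 0.156
outer loop
vertex -0.169 2.113 -1.827
vertex 1.348 1.879 -3.459
vertex 0.363 2.164 -1.558
endloop
endfacet
facet normal -0.457 0.131 0.880
outer loop
vertex -0.169 2.113 -1.827
vertex 0.363 2.164 -1.558
vertex 0.088 2.753 -1.789
endloop
endfacet
facet normal 0.456 -0.133 -0.880
outer loop
vertex 1.348 1.879 -3.459
vertex 1.072 2.467 -3.691
vertex 1.673 2.372 -3.365
endloop
endfacet
facet normal 0.705 -0.550 0.448
outer loop
vertex 1.348 1.879 -3.459
vertex 1.673 2.372 -3.365
vertex 0.363 2.164 -1.558
endloop
endfacet
facet normal 0.705 -0.550 0.448
outer loop
vertex 0.363 2.164 -1.558
vertex 1.673 2.372 -3.365
vertex 0.689 2.658 -1.464
endloop
endfacet
facet normal -0.455 0.133 0.880
outer loop
vertex 0.363 2.164 -1.558
vertex 0.689 2.658 -1.464
vertex 0.088 2.753 -1.789
endloop
endfacet
facet normal 0.456 -0.132 -0.880
outer loop
vertex 1.673 2.372 -3.365
vertex 1.072 2.467 -3.691
vertex 1.546 2.938 -3.516
endloop
endfacet
facet normal 0.865 0.301 0.402
outer loop
vertex 1.673 2.372 -3.365
vertex 1.546 2.938 -3.516
vertex 0.689 2.658 -1.464
endloop
endfacet
facet normal 0.864 0.303 0.402
outer loop
vertex 0.689 2.658 -1.464
vertex 1.546 2.938 -3.516
vertex 0.561 3.223 -1.615
endloop
endfacet
facet normal -0.455 0.132 0.880
outer loop
vertex 0.689 2.658 -1.464
vertex 0.561 3.223 -1.615
vertex 0.088 2.753 -1.789
endloop
endfacet

endsolid
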